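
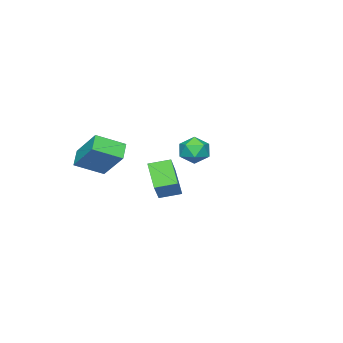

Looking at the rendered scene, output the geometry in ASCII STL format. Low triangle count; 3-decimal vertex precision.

solid 
facet normal -0.412 -0.549 0.728
outer loop
vertex -2.889 -2.305 -1.63
vertex -3.618 -1.414 -1.371
vertex -4.236 -3.026 -2.936
endloop
endfacet
facet normal 0.618 -0.755 -0.220
outer loop
vertex -3.562 -2.126 -4.129
vertex -2.889 -2.305 -1.63
vertex -4.236 -3.026 -2.936
endloop
endfacet
facet normal -0.411 -0.549 0.728
outer loop
vertex -4.236 -3.026 -2.936
vertex -3.618 -1.414 -1.371
vertex -4.965 -2.136 -2.676
endloop
endfacet
facet normal -0.670 -0.359 -0.650
outer loop
vertex -4.965 -2.136 -2.676
vertex -3.562 -2.126 -4.129
vertex -4.236 -3.026 -2.936
endloop
endfacet
facet normal 0.670 0.359 0.650
outer loop
vertex -2.889 -2.305 -1.63
vertex -2.944 -0.514 -2.564
vertex -3.618 -1.414 -1.371
endloop
endfacet
facet normal 0.618 -0.755 -0.221
outer loop
vertex -2.215 -1.404 -2.824
vertex -2.889 -2.305 -1.63
vertex -3.562 -2.126 -4.129
endloop
endfacet
facet normal 0.670 0.359 0.649
outer loop
vertex -2.215 -1.404 -2.824
vertex -2.944 -0.514 -2.564
vertex -2.889 -2.305 -1.63
endloop
endfacet
facet normal -0.618 0.755 0.220
outer loop
vertex -3.618 -1.414 -1.371
vertex -2.944 -0.514 -2.564
vertex -4.965 -2.136 -2.676
endloop
endfacet
facet normal -0.670 -0.359 -0.649
outer loop
vertex -4.291 -1.235 -3.87
vertex -3.562 -2.126 -4.129
vertex -4.965 -2.136 -2.676
endloop
endfacet
facet normal -0.618 0.755 0.221
outer loop
vertex -4.965 -2.136 -2.676
vertex -2.944 -0.514 -2.564
vertex -4.291 -1.235 -3.87
endloop
endfacet
facet normal 0.411 0.548 -0.728
outer loop
vertex -4.291 -1.235 -3.87
vertex -2.215 -1.404 -2.824
vertex -3.562 -2.126 -4.129
endloop
endfacet
facet normal 0.411 0.549 -0.727
outer loop
vertex -2.944 -0.514 -2.564
vertex -2.215 -1.404 -2.824
vertex -4.291 -1.235 -3.87
endloop
endfacet
facet normal 0.295 0.232 0.927
outer loop
vertex 1.921 4.425 2.486
vertex 1.644 3.712 2.753
vertex 2.408 3.778 2.493
endloop
endfacet
facet normal 0.715 0.543 0.440
outer loop
vertex 1.921 4.425 2.486
vertex 2.408 3.778 2.493
vertex 2.414 4.283 1.86
endloop
endfacet
facet normal 0.305 0.952 0.024
outer loop
vertex 1.921 4.425 2.486
vertex 2.414 4.283 1.86
vertex 1.654 4.53 1.729
endloop
endfacet
facet normal -0.369 0.894 0.254
outer loop
vertex 1.921 4.425 2.486
vertex 1.654 4.53 1.729
vertex 1.178 4.177 2.28
endloop
endfacet
facet normal -0.375 0.449 0.811
outer loop
vertex 1.921 4.425 2.486
vertex 1.178 4.177 2.28
vertex 1.644 3.712 2.753
endloop
endfacet
facet normal 0.999 0.030 0.033
outer loop
vertex 2.414 4.283 1.86
vertex 2.408 3.778 2.493
vertex 2.442 3.483 1.74
endloop
endfacet
facet normal 0.320 -0.474 0.820
outer loop
vertex 2.408 3.778 2.493
vertex 1.644 3.712 2.753
vertex 1.966 3.13 2.291
endloop
endfacet
facet normal -0.764 -0.122 0.633
outer loop
vertex 1.644 3.712 2.753
vertex 1.178 4.177 2.28
vertex 1.206 3.377 2.16
endloop
endfacet
facet normal -0.755 0.599 -0.269
outer loop
vertex 1.178 4.177 2.28
vertex 1.654 4.53 1.729
vertex 1.212 3.882 1.527
endloop
endfacet
facet normal 0.335 0.693 -0.639
outer loop
vertex 1.654 4.53 1.729
vertex 2.414 4.283 1.86
vertex 1.976 3.948 1.267
endloop
endfacet
facet normal 0.369 -0.894 -0.254
outer loop
vertex 1.699 3.235 1.534
vertex 2.442 3.483 1.74
vertex 1.966 3.13 2.291
endloop
endfacet
facet normal -0.305 -0.952 -0.024
outer loop
vertex 1.699 3.235 1.534
vertex 1.966 3.13 2.291
vertex 1.206 3.377 2.16
endloop
endfacet
facet normal -0.715 -0.543 -0.440
outer loop
vertex 1.699 3.235 1.534
vertex 1.206 3.377 2.16
vertex 1.212 3.882 1.527
endloop
endfacet
facet normal -0.295 -0.232 -0.927
outer loop
vertex 1.699 3.235 1.534
vertex 1.212 3.882 1.527
vertex 1.976 3.948 1.267
endloop
endfacet
facet normal 0.375 -0.449 -0.811
outer loop
vertex 1.699 3.235 1.534
vertex 1.976 3.948 1.267
vertex 2.442 3.483 1.74
endloop
endfacet
facet normal 0.755 -0.599 0.269
outer loop
vertex 1.966 3.13 2.291
vertex 2.442 3.483 1.74
vertex 2.408 3.778 2.493
endloop
endfacet
facet normal -0.335 -0.693 0.639
outer loop
vertex 1.206 3.377 2.16
vertex 1.966 3.13 2.291
vertex 1.644 3.712 2.753
endloop
endfacet
facet normal -0.999 -0.030 -0.033
outer loop
vertex 1.212 3.882 1.527
vertex 1.206 3.377 2.16
vertex 1.178 4.177 2.28
endloop
endfacet
facet normal -0.320 0.474 -0.820
outer loop
vertex 1.976 3.948 1.267
vertex 1.212 3.882 1.527
vertex 1.654 4.53 1.729
endloop
endfacet
facet normal 0.764 0.122 -0.633
outer loop
vertex 2.442 3.483 1.74
vertex 1.976 3.948 1.267
vertex 2.414 4.283 1.86
endloop
endfacet
facet normal -0.721 -0.385 0.576
outer loop
vertex 1.243 -3.332 0.24
vertex 1.628 -1.897 1.681
vertex 0.182 -2.363 -0.441
endloop
endfacet
facet normal -0.187 -0.694 -0.696
outer loop
vertex 0.932 -1.963 -1.041
vertex 1.243 -3.332 0.24
vertex 0.182 -2.363 -0.441
endloop
endfacet
facet normal -0.721 -0.384 0.576
outer loop
vertex 0.182 -2.363 -0.441
vertex 1.628 -1.897 1.681
vertex 0.567 -0.928 0.999
endloop
endfacet
facet normal -0.668 0.609 -0.428
outer loop
vertex 0.567 -0.928 0.999
vertex 0.932 -1.963 -1.041
vertex 0.182 -2.363 -0.441
endloop
endfacet
facet normal 0.667 -0.609 0.428
outer loop
vertex 1.243 -3.332 0.24
vertex 2.378 -1.497 1.081
vertex 1.628 -1.897 1.681
endloop
endfacet
facet normal -0.186 -0.694 -0.696
outer loop
vertex 1.993 -2.932 -0.359
vertex 1.243 -3.332 0.24
vertex 0.932 -1.963 -1.041
endloop
endfacet
facet normal 0.667 -0.609 0.429
outer loop
vertex 1.993 -2.932 -0.359
vertex 2.378 -1.497 1.081
vertex 1.243 -3.332 0.24
endloop
endfacet
facet normal 0.186 0.694 0.696
outer loop
vertex 1.628 -1.897 1.681
vertex 2.378 -1.497 1.081
vertex 0.567 -0.928 0.999
endloop
endfacet
facet normal -0.667 0.609 -0.429
outer loop
vertex 1.317 -0.528 0.4
vertex 0.932 -1.963 -1.041
vertex 0.567 -0.928 0.999
endloop
endfacet
facet normal 0.186 0.693 0.696
outer loop
vertex 0.567 -0.928 0.999
vertex 2.378 -1.497 1.081
vertex 1.317 -0.528 0.4
endloop
endfacet
facet normal 0.721 0.385 -0.576
outer loop
vertex 1.317 -0.528 0.4
vertex 1.993 -2.932 -0.359
vertex 0.932 -1.963 -1.041
endloop
endfacet
facet normal 0.721 0.385 -0.576
outer loop
vertex 2.378 -1.497 1.081
vertex 1.993 -2.932 -0.359
vertex 1.317 -0.528 0.4
endloop
endfacet

endsolid


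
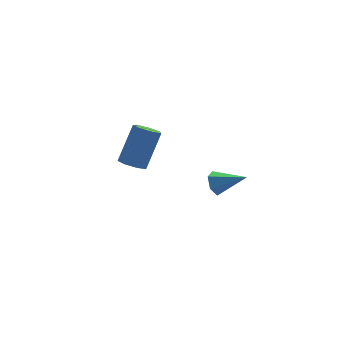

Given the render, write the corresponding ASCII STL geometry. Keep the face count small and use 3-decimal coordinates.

solid 
facet normal -0.458 -0.350 -0.817
outer loop
vertex 0.516 1.715 -3.475
vertex 0.038 2.163 -3.399
vertex 0.602 2.217 -3.738
endloop
endfacet
facet normal 0.877 -0.332 -0.348
outer loop
vertex 0.516 1.715 -3.475
vertex 0.602 2.217 -3.738
vertex 1.421 2.409 -1.856
endloop
endfacet
facet normal 0.877 -0.331 -0.348
outer loop
vertex 1.421 2.409 -1.856
vertex 0.602 2.217 -3.738
vertex 1.506 2.911 -2.119
endloop
endfacet
facet normal 0.456 0.351 0.818
outer loop
vertex 1.421 2.409 -1.856
vertex 1.506 2.911 -2.119
vertex 0.942 2.857 -1.781
endloop
endfacet
facet normal -0.457 -0.351 -0.817
outer loop
vertex 0.602 2.217 -3.738
vertex 0.038 2.163 -3.399
vertex 0.262 2.678 -3.746
endloop
endfacet
facet normal 0.663 0.479 -0.575
outer loop
vertex 0.602 2.217 -3.738
vertex 0.262 2.678 -3.746
vertex 1.506 2.911 -2.119
endloop
endfacet
facet normal 0.663 0.478 -0.576
outer loop
vertex 1.506 2.911 -2.119
vertex 0.262 2.678 -3.746
vertex 1.167 3.372 -2.127
endloop
endfacet
facet normal 0.457 0.350 0.818
outer loop
vertex 1.506 2.911 -2.119
vertex 1.167 3.372 -2.127
vertex 0.942 2.857 -1.781
endloop
endfacet
facet normal -0.458 -0.351 -0.817
outer loop
vertex 0.262 2.678 -3.746
vertex 0.038 2.163 -3.399
vertex -0.246 2.752 -3.493
endloop
endfacet
facet normal -0.049 0.928 -0.370
outer loop
vertex 0.262 2.678 -3.746
vertex -0.246 2.752 -3.493
vertex 1.167 3.372 -2.127
endloop
endfacet
facet normal -0.050 0.928 -0.369
outer loop
vertex 1.167 3.372 -2.127
vertex -0.246 2.752 -3.493
vertex 0.658 3.445 -1.874
endloop
endfacet
facet normal 0.457 0.350 0.818
outer loop
vertex 1.167 3.372 -2.127
vertex 0.658 3.445 -1.874
vertex 0.942 2.857 -1.781
endloop
endfacet
facet normal -0.456 -0.350 -0.818
outer loop
vertex -0.246 2.752 -3.493
vertex 0.038 2.163 -3.399
vertex -0.541 2.382 -3.17
endloop
endfacet
facet normal -0.726 0.679 0.115
outer loop
vertex -0.246 2.752 -3.493
vertex -0.541 2.382 -3.17
vertex 0.658 3.445 -1.874
endloop
endfacet
facet normal -0.726 0.678 0.116
outer loop
vertex 0.658 3.445 -1.874
vertex -0.541 2.382 -3.17
vertex 0.364 3.075 -1.551
endloop
endfacet
facet normal 0.457 0.350 0.817
outer loop
vertex 0.658 3.445 -1.874
vertex 0.364 3.075 -1.551
vertex 0.942 2.857 -1.781
endloop
endfacet
facet normal -0.456 -0.350 -0.818
outer loop
vertex -0.541 2.382 -3.17
vertex 0.038 2.163 -3.399
vertex -0.4 1.847 -3.02
endloop
endfacet
facet normal -0.855 -0.082 0.513
outer loop
vertex -0.541 2.382 -3.17
vertex -0.4 1.847 -3.02
vertex 0.364 3.075 -1.551
endloop
endfacet
facet normal -0.855 -0.082 0.513
outer loop
vertex 0.364 3.075 -1.551
vertex -0.4 1.847 -3.02
vertex 0.505 2.541 -1.401
endloop
endfacet
facet normal 0.457 0.350 0.817
outer loop
vertex 0.364 3.075 -1.551
vertex 0.505 2.541 -1.401
vertex 0.942 2.857 -1.781
endloop
endfacet
facet normal -0.456 -0.350 -0.818
outer loop
vertex -0.4 1.847 -3.02
vertex 0.038 2.163 -3.399
vertex 0.071 1.551 -3.156
endloop
endfacet
facet normal -0.339 -0.781 0.524
outer loop
vertex -0.4 1.847 -3.02
vertex 0.071 1.551 -3.156
vertex 0.505 2.541 -1.401
endloop
endfacet
facet normal -0.341 -0.780 0.524
outer loop
vertex 0.505 2.541 -1.401
vertex 0.071 1.551 -3.156
vertex 0.975 2.244 -1.537
endloop
endfacet
facet normal 0.458 0.350 0.817
outer loop
vertex 0.505 2.541 -1.401
vertex 0.975 2.244 -1.537
vertex 0.942 2.857 -1.781
endloop
endfacet
facet normal -0.457 -0.349 -0.818
outer loop
vertex 0.071 1.551 -3.156
vertex 0.038 2.163 -3.399
vertex 0.516 1.715 -3.475
endloop
endfacet
facet normal 0.430 -0.892 0.142
outer loop
vertex 0.071 1.551 -3.156
vertex 0.516 1.715 -3.475
vertex 0.975 2.244 -1.537
endloop
endfacet
facet normal 0.431 -0.891 0.141
outer loop
vertex 0.975 2.244 -1.537
vertex 0.516 1.715 -3.475
vertex 1.421 2.409 -1.856
endloop
endfacet
facet normal 0.456 0.350 0.818
outer loop
vertex 0.975 2.244 -1.537
vertex 1.421 2.409 -1.856
vertex 0.942 2.857 -1.781
endloop
endfacet
facet normal -0.756 0.480 -0.445
outer loop
vertex 2.333 -2.825 -1.774
vertex 2.021 -2.842 -1.262
vertex 2.383 -2.378 -1.377
endloop
endfacet
facet normal 0.865 0.275 -0.419
outer loop
vertex 2.333 -2.825 -1.774
vertex 2.383 -2.378 -1.377
vertex 3.119 -3.538 -0.618
endloop
endfacet
facet normal -0.756 0.480 -0.444
outer loop
vertex 2.383 -2.378 -1.377
vertex 2.021 -2.842 -1.262
vertex 2.071 -2.396 -0.865
endloop
endfacet
facet normal 0.628 0.664 0.406
outer loop
vertex 2.383 -2.378 -1.377
vertex 2.071 -2.396 -0.865
vertex 3.119 -3.538 -0.618
endloop
endfacet
facet normal -0.756 0.480 -0.444
outer loop
vertex 2.071 -2.396 -0.865
vertex 2.021 -2.842 -1.262
vertex 1.709 -2.86 -0.75
endloop
endfacet
facet normal 0.018 0.227 0.974
outer loop
vertex 2.071 -2.396 -0.865
vertex 1.709 -2.86 -0.75
vertex 3.119 -3.538 -0.618
endloop
endfacet
facet normal -0.757 0.478 -0.445
outer loop
vertex 1.709 -2.86 -0.75
vertex 2.021 -2.842 -1.262
vertex 1.66 -3.307 -1.147
endloop
endfacet
facet normal -0.355 -0.599 0.718
outer loop
vertex 1.709 -2.86 -0.75
vertex 1.66 -3.307 -1.147
vertex 3.119 -3.538 -0.618
endloop
endfacet
facet normal -0.758 0.479 -0.443
outer loop
vertex 1.66 -3.307 -1.147
vertex 2.021 -2.842 -1.262
vertex 1.971 -3.289 -1.659
endloop
endfacet
facet normal -0.118 -0.987 -0.106
outer loop
vertex 1.66 -3.307 -1.147
vertex 1.971 -3.289 -1.659
vertex 3.119 -3.538 -0.618
endloop
endfacet
facet normal -0.756 0.480 -0.445
outer loop
vertex 1.971 -3.289 -1.659
vertex 2.021 -2.842 -1.262
vertex 2.333 -2.825 -1.774
endloop
endfacet
facet normal 0.492 -0.551 -0.674
outer loop
vertex 1.971 -3.289 -1.659
vertex 2.333 -2.825 -1.774
vertex 3.119 -3.538 -0.618
endloop
endfacet

endsolid


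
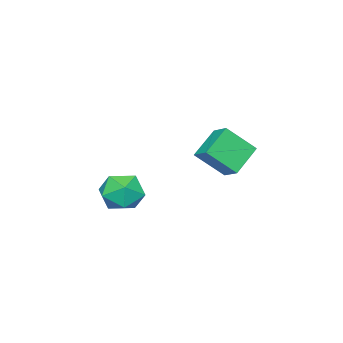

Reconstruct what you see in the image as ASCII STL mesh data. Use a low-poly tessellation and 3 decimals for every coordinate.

solid 
facet normal -0.819 0.043 0.573
outer loop
vertex -4.227 0.276 -0.011
vertex -3.808 1.232 0.516
vertex -5.111 1.408 -1.359
endloop
endfacet
facet normal -0.358 -0.817 -0.451
outer loop
vertex -3.572 1.328 -2.436
vertex -4.227 0.276 -0.011
vertex -5.111 1.408 -1.359
endloop
endfacet
facet normal -0.819 0.043 0.573
outer loop
vertex -5.111 1.408 -1.359
vertex -3.808 1.232 0.516
vertex -4.692 2.364 -0.832
endloop
endfacet
facet normal -0.449 0.574 -0.685
outer loop
vertex -4.692 2.364 -0.832
vertex -3.572 1.328 -2.436
vertex -5.111 1.408 -1.359
endloop
endfacet
facet normal 0.449 -0.574 0.685
outer loop
vertex -4.227 0.276 -0.011
vertex -2.269 1.152 -0.561
vertex -3.808 1.232 0.516
endloop
endfacet
facet normal -0.358 -0.817 -0.451
outer loop
vertex -2.688 0.196 -1.088
vertex -4.227 0.276 -0.011
vertex -3.572 1.328 -2.436
endloop
endfacet
facet normal 0.449 -0.574 0.685
outer loop
vertex -2.688 0.196 -1.088
vertex -2.269 1.152 -0.561
vertex -4.227 0.276 -0.011
endloop
endfacet
facet normal 0.358 0.817 0.451
outer loop
vertex -3.808 1.232 0.516
vertex -2.269 1.152 -0.561
vertex -4.692 2.364 -0.832
endloop
endfacet
facet normal -0.449 0.574 -0.685
outer loop
vertex -3.153 2.284 -1.909
vertex -3.572 1.328 -2.436
vertex -4.692 2.364 -0.832
endloop
endfacet
facet normal 0.358 0.817 0.451
outer loop
vertex -4.692 2.364 -0.832
vertex -2.269 1.152 -0.561
vertex -3.153 2.284 -1.909
endloop
endfacet
facet normal 0.819 -0.043 -0.573
outer loop
vertex -3.153 2.284 -1.909
vertex -2.688 0.196 -1.088
vertex -3.572 1.328 -2.436
endloop
endfacet
facet normal 0.819 -0.043 -0.573
outer loop
vertex -2.269 1.152 -0.561
vertex -2.688 0.196 -1.088
vertex -3.153 2.284 -1.909
endloop
endfacet
facet normal -0.348 -0.286 0.893
outer loop
vertex 0.934 -0.485 -1.301
vertex 0.691 -1.582 -1.747
vertex 1.771 -1.356 -1.254
endloop
endfacet
facet normal 0.162 0.208 0.965
outer loop
vertex 0.934 -0.485 -1.301
vertex 1.771 -1.356 -1.254
vertex 2.089 -0.228 -1.551
endloop
endfacet
facet normal -0.044 0.792 0.609
outer loop
vertex 0.934 -0.485 -1.301
vertex 2.089 -0.228 -1.551
vertex 1.205 0.243 -2.228
endloop
endfacet
facet normal -0.682 0.658 0.318
outer loop
vertex 0.934 -0.485 -1.301
vertex 1.205 0.243 -2.228
vertex 0.341 -0.594 -2.349
endloop
endfacet
facet normal -0.870 -0.008 0.493
outer loop
vertex 0.934 -0.485 -1.301
vertex 0.341 -0.594 -2.349
vertex 0.691 -1.582 -1.747
endloop
endfacet
facet normal 0.755 -0.040 0.655
outer loop
vertex 2.089 -0.228 -1.551
vertex 1.771 -1.356 -1.254
vertex 2.559 -1.166 -2.151
endloop
endfacet
facet normal -0.070 -0.839 0.539
outer loop
vertex 1.771 -1.356 -1.254
vertex 0.691 -1.582 -1.747
vertex 1.695 -2.003 -2.272
endloop
endfacet
facet normal -0.915 -0.390 -0.108
outer loop
vertex 0.691 -1.582 -1.747
vertex 0.341 -0.594 -2.349
vertex 0.811 -1.532 -2.949
endloop
endfacet
facet normal -0.611 0.688 -0.391
outer loop
vertex 0.341 -0.594 -2.349
vertex 1.205 0.243 -2.228
vertex 1.129 -0.404 -3.246
endloop
endfacet
facet normal 0.421 0.904 0.080
outer loop
vertex 1.205 0.243 -2.228
vertex 2.089 -0.228 -1.551
vertex 2.209 -0.178 -2.753
endloop
endfacet
facet normal 0.682 -0.658 -0.318
outer loop
vertex 1.966 -1.275 -3.199
vertex 2.559 -1.166 -2.151
vertex 1.695 -2.003 -2.272
endloop
endfacet
facet normal 0.044 -0.792 -0.609
outer loop
vertex 1.966 -1.275 -3.199
vertex 1.695 -2.003 -2.272
vertex 0.811 -1.532 -2.949
endloop
endfacet
facet normal -0.162 -0.208 -0.965
outer loop
vertex 1.966 -1.275 -3.199
vertex 0.811 -1.532 -2.949
vertex 1.129 -0.404 -3.246
endloop
endfacet
facet normal 0.348 0.286 -0.893
outer loop
vertex 1.966 -1.275 -3.199
vertex 1.129 -0.404 -3.246
vertex 2.209 -0.178 -2.753
endloop
endfacet
facet normal 0.870 0.008 -0.493
outer loop
vertex 1.966 -1.275 -3.199
vertex 2.209 -0.178 -2.753
vertex 2.559 -1.166 -2.151
endloop
endfacet
facet normal 0.611 -0.688 0.391
outer loop
vertex 1.695 -2.003 -2.272
vertex 2.559 -1.166 -2.151
vertex 1.771 -1.356 -1.254
endloop
endfacet
facet normal -0.421 -0.904 -0.080
outer loop
vertex 0.811 -1.532 -2.949
vertex 1.695 -2.003 -2.272
vertex 0.691 -1.582 -1.747
endloop
endfacet
facet normal -0.755 0.040 -0.655
outer loop
vertex 1.129 -0.404 -3.246
vertex 0.811 -1.532 -2.949
vertex 0.341 -0.594 -2.349
endloop
endfacet
facet normal 0.070 0.839 -0.539
outer loop
vertex 2.209 -0.178 -2.753
vertex 1.129 -0.404 -3.246
vertex 1.205 0.243 -2.228
endloop
endfacet
facet normal 0.915 0.390 0.108
outer loop
vertex 2.559 -1.166 -2.151
vertex 2.209 -0.178 -2.753
vertex 2.089 -0.228 -1.551
endloop
endfacet

endsolid


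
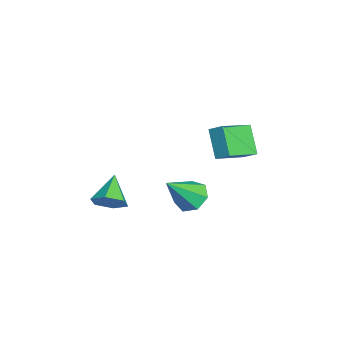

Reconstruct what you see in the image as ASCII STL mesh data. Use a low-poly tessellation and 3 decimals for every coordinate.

solid 
facet normal 0.813 -0.145 -0.563
outer loop
vertex 3.842 -2.339 0.633
vertex 3.375 -2.177 -0.083
vertex 3.777 -1.526 0.33
endloop
endfacet
facet normal 0.177 0.356 0.917
outer loop
vertex 3.842 -2.339 0.633
vertex 3.777 -1.526 0.33
vertex 2.065 -1.943 0.823
endloop
endfacet
facet normal 0.814 -0.146 -0.563
outer loop
vertex 3.777 -1.526 0.33
vertex 3.375 -2.177 -0.083
vertex 3.311 -1.364 -0.386
endloop
endfacet
facet normal -0.142 0.942 0.305
outer loop
vertex 3.777 -1.526 0.33
vertex 3.311 -1.364 -0.386
vertex 2.065 -1.943 0.823
endloop
endfacet
facet normal 0.813 -0.146 -0.563
outer loop
vertex 3.311 -1.364 -0.386
vertex 3.375 -2.177 -0.083
vertex 2.908 -2.015 -0.799
endloop
endfacet
facet normal -0.664 0.648 -0.374
outer loop
vertex 3.311 -1.364 -0.386
vertex 2.908 -2.015 -0.799
vertex 2.065 -1.943 0.823
endloop
endfacet
facet normal 0.814 -0.144 -0.563
outer loop
vertex 2.908 -2.015 -0.799
vertex 3.375 -2.177 -0.083
vertex 2.973 -2.828 -0.497
endloop
endfacet
facet normal -0.867 -0.233 -0.440
outer loop
vertex 2.908 -2.015 -0.799
vertex 2.973 -2.828 -0.497
vertex 2.065 -1.943 0.823
endloop
endfacet
facet normal 0.814 -0.145 -0.563
outer loop
vertex 2.973 -2.828 -0.497
vertex 3.375 -2.177 -0.083
vertex 3.439 -2.99 0.219
endloop
endfacet
facet normal -0.548 -0.819 0.172
outer loop
vertex 2.973 -2.828 -0.497
vertex 3.439 -2.99 0.219
vertex 2.065 -1.943 0.823
endloop
endfacet
facet normal 0.813 -0.145 -0.563
outer loop
vertex 3.439 -2.99 0.219
vertex 3.375 -2.177 -0.083
vertex 3.842 -2.339 0.633
endloop
endfacet
facet normal -0.026 -0.525 0.851
outer loop
vertex 3.439 -2.99 0.219
vertex 3.842 -2.339 0.633
vertex 2.065 -1.943 0.823
endloop
endfacet
facet normal -0.644 -0.165 0.747
outer loop
vertex -1.326 2.936 1.687
vertex -2.496 4.282 0.975
vertex -1.738 2.319 1.196
endloop
endfacet
facet normal 0.609 -0.701 0.370
outer loop
vertex -0.644 2.598 -0.075
vertex -1.326 2.936 1.687
vertex -1.738 2.319 1.196
endloop
endfacet
facet normal -0.644 -0.164 0.747
outer loop
vertex -1.738 2.319 1.196
vertex -2.496 4.282 0.975
vertex -2.908 3.664 0.484
endloop
endfacet
facet normal -0.463 -0.694 -0.551
outer loop
vertex -2.908 3.664 0.484
vertex -0.644 2.598 -0.075
vertex -1.738 2.319 1.196
endloop
endfacet
facet normal 0.463 0.694 0.551
outer loop
vertex -1.326 2.936 1.687
vertex -1.402 4.561 -0.296
vertex -2.496 4.282 0.975
endloop
endfacet
facet normal 0.610 -0.701 0.370
outer loop
vertex -0.232 3.216 0.416
vertex -1.326 2.936 1.687
vertex -0.644 2.598 -0.075
endloop
endfacet
facet normal 0.463 0.694 0.551
outer loop
vertex -0.232 3.216 0.416
vertex -1.402 4.561 -0.296
vertex -1.326 2.936 1.687
endloop
endfacet
facet normal -0.609 0.701 -0.371
outer loop
vertex -2.496 4.282 0.975
vertex -1.402 4.561 -0.296
vertex -2.908 3.664 0.484
endloop
endfacet
facet normal -0.463 -0.694 -0.551
outer loop
vertex -1.814 3.944 -0.787
vertex -0.644 2.598 -0.075
vertex -2.908 3.664 0.484
endloop
endfacet
facet normal -0.609 0.701 -0.370
outer loop
vertex -2.908 3.664 0.484
vertex -1.402 4.561 -0.296
vertex -1.814 3.944 -0.787
endloop
endfacet
facet normal 0.644 0.164 -0.747
outer loop
vertex -1.814 3.944 -0.787
vertex -0.232 3.216 0.416
vertex -0.644 2.598 -0.075
endloop
endfacet
facet normal 0.644 0.165 -0.747
outer loop
vertex -1.402 4.561 -0.296
vertex -0.232 3.216 0.416
vertex -1.814 3.944 -0.787
endloop
endfacet
facet normal -0.404 0.543 -0.736
outer loop
vertex 2.533 1.044 -1.338
vertex 1.979 1.434 -0.746
vertex 2.8 1.697 -1.003
endloop
endfacet
facet normal 0.937 -0.270 -0.221
outer loop
vertex 2.533 1.044 -1.338
vertex 2.8 1.697 -1.003
vertex 2.821 0.306 0.786
endloop
endfacet
facet normal -0.404 0.542 -0.737
outer loop
vertex 2.8 1.697 -1.003
vertex 1.979 1.434 -0.746
vertex 2.448 2.152 -0.475
endloop
endfacet
facet normal 0.888 0.368 0.275
outer loop
vertex 2.8 1.697 -1.003
vertex 2.448 2.152 -0.475
vertex 2.821 0.306 0.786
endloop
endfacet
facet normal -0.405 0.542 -0.736
outer loop
vertex 2.448 2.152 -0.475
vertex 1.979 1.434 -0.746
vertex 1.743 2.066 -0.15
endloop
endfacet
facet normal 0.282 0.579 0.765
outer loop
vertex 2.448 2.152 -0.475
vertex 1.743 2.066 -0.15
vertex 2.821 0.306 0.786
endloop
endfacet
facet normal -0.405 0.543 -0.736
outer loop
vertex 1.743 2.066 -0.15
vertex 1.979 1.434 -0.746
vertex 1.215 1.504 -0.274
endloop
endfacet
facet normal -0.427 0.207 0.880
outer loop
vertex 1.743 2.066 -0.15
vertex 1.215 1.504 -0.274
vertex 2.821 0.306 0.786
endloop
endfacet
facet normal -0.405 0.542 -0.736
outer loop
vertex 1.215 1.504 -0.274
vertex 1.979 1.434 -0.746
vertex 1.263 0.889 -0.753
endloop
endfacet
facet normal -0.703 -0.470 0.533
outer loop
vertex 1.215 1.504 -0.274
vertex 1.263 0.889 -0.753
vertex 2.821 0.306 0.786
endloop
endfacet
facet normal -0.405 0.542 -0.737
outer loop
vertex 1.263 0.889 -0.753
vertex 1.979 1.434 -0.746
vertex 1.849 0.684 -1.226
endloop
endfacet
facet normal -0.339 -0.941 -0.013
outer loop
vertex 1.263 0.889 -0.753
vertex 1.849 0.684 -1.226
vertex 2.821 0.306 0.786
endloop
endfacet
facet normal -0.406 0.542 -0.736
outer loop
vertex 1.849 0.684 -1.226
vertex 1.979 1.434 -0.746
vertex 2.533 1.044 -1.338
endloop
endfacet
facet normal 0.391 -0.852 -0.349
outer loop
vertex 1.849 0.684 -1.226
vertex 2.533 1.044 -1.338
vertex 2.821 0.306 0.786
endloop
endfacet

endsolid


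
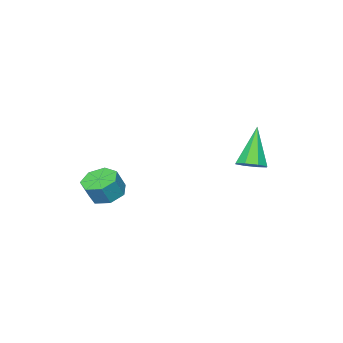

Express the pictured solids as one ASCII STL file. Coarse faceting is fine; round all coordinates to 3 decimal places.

solid 
facet normal -0.441 0.041 -0.897
outer loop
vertex 2.915 -2.864 0.169
vertex 2.469 -2.198 0.419
vertex 3.222 -2.214 0.048
endloop
endfacet
facet normal 0.792 -0.451 -0.411
outer loop
vertex 2.915 -2.864 0.169
vertex 3.222 -2.214 0.048
vertex 3.378 -2.908 1.11
endloop
endfacet
facet normal 0.792 -0.451 -0.411
outer loop
vertex 3.378 -2.908 1.11
vertex 3.222 -2.214 0.048
vertex 3.685 -2.258 0.989
endloop
endfacet
facet normal 0.441 -0.042 0.896
outer loop
vertex 3.378 -2.908 1.11
vertex 3.685 -2.258 0.989
vertex 2.931 -2.242 1.361
endloop
endfacet
facet normal -0.441 0.042 -0.897
outer loop
vertex 3.222 -2.214 0.048
vertex 2.469 -2.198 0.419
vertex 2.961 -1.552 0.207
endloop
endfacet
facet normal 0.823 0.417 -0.385
outer loop
vertex 3.222 -2.214 0.048
vertex 2.961 -1.552 0.207
vertex 3.685 -2.258 0.989
endloop
endfacet
facet normal 0.823 0.417 -0.385
outer loop
vertex 3.685 -2.258 0.989
vertex 2.961 -1.552 0.207
vertex 3.424 -1.596 1.148
endloop
endfacet
facet normal 0.441 -0.041 0.896
outer loop
vertex 3.685 -2.258 0.989
vertex 3.424 -1.596 1.148
vertex 2.931 -2.242 1.361
endloop
endfacet
facet normal -0.441 0.042 -0.896
outer loop
vertex 2.961 -1.552 0.207
vertex 2.469 -2.198 0.419
vertex 2.33 -1.376 0.526
endloop
endfacet
facet normal 0.235 0.969 -0.070
outer loop
vertex 2.961 -1.552 0.207
vertex 2.33 -1.376 0.526
vertex 3.424 -1.596 1.148
endloop
endfacet
facet normal 0.235 0.969 -0.070
outer loop
vertex 3.424 -1.596 1.148
vertex 2.33 -1.376 0.526
vertex 2.793 -1.42 1.467
endloop
endfacet
facet normal 0.442 -0.041 0.896
outer loop
vertex 3.424 -1.596 1.148
vertex 2.793 -1.42 1.467
vertex 2.931 -2.242 1.361
endloop
endfacet
facet normal -0.441 0.042 -0.897
outer loop
vertex 2.33 -1.376 0.526
vertex 2.469 -2.198 0.419
vertex 1.803 -1.82 0.764
endloop
endfacet
facet normal -0.532 0.792 0.299
outer loop
vertex 2.33 -1.376 0.526
vertex 1.803 -1.82 0.764
vertex 2.793 -1.42 1.467
endloop
endfacet
facet normal -0.532 0.792 0.299
outer loop
vertex 2.793 -1.42 1.467
vertex 1.803 -1.82 0.764
vertex 2.266 -1.864 1.706
endloop
endfacet
facet normal 0.441 -0.041 0.896
outer loop
vertex 2.793 -1.42 1.467
vertex 2.266 -1.864 1.706
vertex 2.931 -2.242 1.361
endloop
endfacet
facet normal -0.441 0.042 -0.897
outer loop
vertex 1.803 -1.82 0.764
vertex 2.469 -2.198 0.419
vertex 1.777 -2.548 0.743
endloop
endfacet
facet normal -0.897 0.019 0.442
outer loop
vertex 1.803 -1.82 0.764
vertex 1.777 -2.548 0.743
vertex 2.266 -1.864 1.706
endloop
endfacet
facet normal -0.897 0.019 0.442
outer loop
vertex 2.266 -1.864 1.706
vertex 1.777 -2.548 0.743
vertex 2.24 -2.592 1.684
endloop
endfacet
facet normal 0.441 -0.043 0.897
outer loop
vertex 2.266 -1.864 1.706
vertex 2.24 -2.592 1.684
vertex 2.931 -2.242 1.361
endloop
endfacet
facet normal -0.441 0.042 -0.897
outer loop
vertex 1.777 -2.548 0.743
vertex 2.469 -2.198 0.419
vertex 2.272 -3.013 0.478
endloop
endfacet
facet normal -0.587 -0.769 0.253
outer loop
vertex 1.777 -2.548 0.743
vertex 2.272 -3.013 0.478
vertex 2.24 -2.592 1.684
endloop
endfacet
facet normal -0.587 -0.769 0.253
outer loop
vertex 2.24 -2.592 1.684
vertex 2.272 -3.013 0.478
vertex 2.735 -3.057 1.419
endloop
endfacet
facet normal 0.441 -0.042 0.897
outer loop
vertex 2.24 -2.592 1.684
vertex 2.735 -3.057 1.419
vertex 2.931 -2.242 1.361
endloop
endfacet
facet normal -0.441 0.042 -0.897
outer loop
vertex 2.272 -3.013 0.478
vertex 2.469 -2.198 0.419
vertex 2.915 -2.864 0.169
endloop
endfacet
facet normal 0.166 -0.978 -0.127
outer loop
vertex 2.272 -3.013 0.478
vertex 2.915 -2.864 0.169
vertex 2.735 -3.057 1.419
endloop
endfacet
facet normal 0.166 -0.978 -0.127
outer loop
vertex 2.735 -3.057 1.419
vertex 2.915 -2.864 0.169
vertex 3.378 -2.908 1.11
endloop
endfacet
facet normal 0.441 -0.042 0.897
outer loop
vertex 2.735 -3.057 1.419
vertex 3.378 -2.908 1.11
vertex 2.931 -2.242 1.361
endloop
endfacet
facet normal 0.446 0.238 -0.863
outer loop
vertex -1.758 1.662 1.918
vertex -2.358 1.49 1.56
vertex -2.099 2.091 1.86
endloop
endfacet
facet normal 0.482 0.482 0.731
outer loop
vertex -1.758 1.662 1.918
vertex -2.099 2.091 1.86
vertex -3.302 0.99 3.38
endloop
endfacet
facet normal 0.448 0.237 -0.862
outer loop
vertex -2.099 2.091 1.86
vertex -2.358 1.49 1.56
vertex -2.592 2.168 1.625
endloop
endfacet
facet normal -0.116 0.846 0.521
outer loop
vertex -2.099 2.091 1.86
vertex -2.592 2.168 1.625
vertex -3.302 0.99 3.38
endloop
endfacet
facet normal 0.446 0.237 -0.863
outer loop
vertex -2.592 2.168 1.625
vertex -2.358 1.49 1.56
vertex -2.948 1.848 1.353
endloop
endfacet
facet normal -0.724 0.671 0.158
outer loop
vertex -2.592 2.168 1.625
vertex -2.948 1.848 1.353
vertex -3.302 0.99 3.38
endloop
endfacet
facet normal 0.446 0.237 -0.863
outer loop
vertex -2.948 1.848 1.353
vertex -2.358 1.49 1.56
vertex -2.959 1.318 1.202
endloop
endfacet
facet normal -0.987 0.062 -0.146
outer loop
vertex -2.948 1.848 1.353
vertex -2.959 1.318 1.202
vertex -3.302 0.99 3.38
endloop
endfacet
facet normal 0.446 0.238 -0.863
outer loop
vertex -2.959 1.318 1.202
vertex -2.358 1.49 1.56
vertex -2.618 0.889 1.26
endloop
endfacet
facet normal -0.751 -0.625 -0.212
outer loop
vertex -2.959 1.318 1.202
vertex -2.618 0.889 1.26
vertex -3.302 0.99 3.38
endloop
endfacet
facet normal 0.448 0.237 -0.862
outer loop
vertex -2.618 0.889 1.26
vertex -2.358 1.49 1.56
vertex -2.125 0.812 1.495
endloop
endfacet
facet normal -0.153 -0.988 -0.002
outer loop
vertex -2.618 0.889 1.26
vertex -2.125 0.812 1.495
vertex -3.302 0.99 3.38
endloop
endfacet
facet normal 0.447 0.236 -0.863
outer loop
vertex -2.125 0.812 1.495
vertex -2.358 1.49 1.56
vertex -1.769 1.132 1.767
endloop
endfacet
facet normal 0.455 -0.814 0.361
outer loop
vertex -2.125 0.812 1.495
vertex -1.769 1.132 1.767
vertex -3.302 0.99 3.38
endloop
endfacet
facet normal 0.447 0.237 -0.863
outer loop
vertex -1.769 1.132 1.767
vertex -2.358 1.49 1.56
vertex -1.758 1.662 1.918
endloop
endfacet
facet normal 0.718 -0.204 0.665
outer loop
vertex -1.769 1.132 1.767
vertex -1.758 1.662 1.918
vertex -3.302 0.99 3.38
endloop
endfacet

endsolid


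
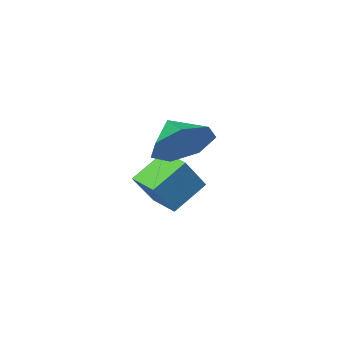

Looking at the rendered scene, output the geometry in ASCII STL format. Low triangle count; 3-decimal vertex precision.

solid 
facet normal -0.607 -0.140 -0.782
outer loop
vertex -1.55 0.464 -3.214
vertex -1.594 1.492 -3.364
vertex -0.391 0.385 -4.1
endloop
endfacet
facet normal 0.043 -0.989 0.144
outer loop
vertex 0.574 0.608 -2.856
vertex -1.55 0.464 -3.214
vertex -0.391 0.385 -4.1
endloop
endfacet
facet normal -0.607 -0.140 -0.782
outer loop
vertex -0.391 0.385 -4.1
vertex -1.594 1.492 -3.364
vertex -0.436 1.413 -4.249
endloop
endfacet
facet normal 0.794 -0.053 -0.606
outer loop
vertex -0.436 1.413 -4.249
vertex 0.574 0.608 -2.856
vertex -0.391 0.385 -4.1
endloop
endfacet
facet normal -0.794 0.054 0.606
outer loop
vertex -1.55 0.464 -3.214
vertex -0.629 1.715 -2.12
vertex -1.594 1.492 -3.364
endloop
endfacet
facet normal 0.043 -0.989 0.144
outer loop
vertex -0.584 0.687 -1.971
vertex -1.55 0.464 -3.214
vertex 0.574 0.608 -2.856
endloop
endfacet
facet normal -0.793 0.053 0.607
outer loop
vertex -0.584 0.687 -1.971
vertex -0.629 1.715 -2.12
vertex -1.55 0.464 -3.214
endloop
endfacet
facet normal -0.043 0.989 -0.144
outer loop
vertex -1.594 1.492 -3.364
vertex -0.629 1.715 -2.12
vertex -0.436 1.413 -4.249
endloop
endfacet
facet normal 0.793 -0.055 -0.607
outer loop
vertex 0.53 1.636 -3.006
vertex 0.574 0.608 -2.856
vertex -0.436 1.413 -4.249
endloop
endfacet
facet normal -0.043 0.989 -0.144
outer loop
vertex -0.436 1.413 -4.249
vertex -0.629 1.715 -2.12
vertex 0.53 1.636 -3.006
endloop
endfacet
facet normal 0.607 0.140 0.782
outer loop
vertex 0.53 1.636 -3.006
vertex -0.584 0.687 -1.971
vertex 0.574 0.608 -2.856
endloop
endfacet
facet normal 0.607 0.140 0.782
outer loop
vertex -0.629 1.715 -2.12
vertex -0.584 0.687 -1.971
vertex 0.53 1.636 -3.006
endloop
endfacet
facet normal 0.125 0.826 -0.550
outer loop
vertex 2.152 3.745 -0.58
vertex 1.331 4.18 -0.114
vertex 2.332 4.216 0.168
endloop
endfacet
facet normal 0.671 -0.689 0.273
outer loop
vertex 2.152 3.745 -0.58
vertex 2.332 4.216 0.168
vertex 1.189 3.24 0.514
endloop
endfacet
facet normal 0.125 0.825 -0.551
outer loop
vertex 2.332 4.216 0.168
vertex 1.331 4.18 -0.114
vertex 1.758 4.661 0.704
endloop
endfacet
facet normal 0.509 -0.311 0.803
outer loop
vertex 2.332 4.216 0.168
vertex 1.758 4.661 0.704
vertex 1.189 3.24 0.514
endloop
endfacet
facet normal 0.126 0.825 -0.551
outer loop
vertex 1.758 4.661 0.704
vertex 1.331 4.18 -0.114
vertex 0.863 4.744 0.624
endloop
endfacet
facet normal -0.097 -0.094 0.991
outer loop
vertex 1.758 4.661 0.704
vertex 0.863 4.744 0.624
vertex 1.189 3.24 0.514
endloop
endfacet
facet normal 0.125 0.825 -0.551
outer loop
vertex 0.863 4.744 0.624
vertex 1.331 4.18 -0.114
vertex 0.321 4.402 -0.011
endloop
endfacet
facet normal -0.689 -0.200 0.696
outer loop
vertex 0.863 4.744 0.624
vertex 0.321 4.402 -0.011
vertex 1.189 3.24 0.514
endloop
endfacet
facet normal 0.125 0.826 -0.550
outer loop
vertex 0.321 4.402 -0.011
vertex 1.331 4.18 -0.114
vertex 0.539 3.894 -0.724
endloop
endfacet
facet normal -0.823 -0.551 0.141
outer loop
vertex 0.321 4.402 -0.011
vertex 0.539 3.894 -0.724
vertex 1.189 3.24 0.514
endloop
endfacet
facet normal 0.126 0.825 -0.550
outer loop
vertex 0.539 3.894 -0.724
vertex 1.331 4.18 -0.114
vertex 1.355 3.601 -0.977
endloop
endfacet
facet normal -0.396 -0.881 -0.257
outer loop
vertex 0.539 3.894 -0.724
vertex 1.355 3.601 -0.977
vertex 1.189 3.24 0.514
endloop
endfacet
facet normal 0.125 0.826 -0.550
outer loop
vertex 1.355 3.601 -0.977
vertex 1.331 4.18 -0.114
vertex 2.152 3.745 -0.58
endloop
endfacet
facet normal 0.269 -0.943 -0.198
outer loop
vertex 1.355 3.601 -0.977
vertex 2.152 3.745 -0.58
vertex 1.189 3.24 0.514
endloop
endfacet

endsolid


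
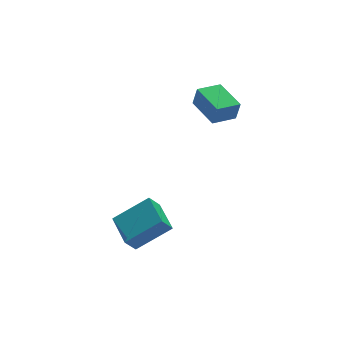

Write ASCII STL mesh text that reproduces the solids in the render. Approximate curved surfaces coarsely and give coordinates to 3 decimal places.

solid 
facet normal -0.987 -0.048 0.156
outer loop
vertex 1.51 1.213 -0.13
vertex 1.468 2.623 0.037
vertex 1.375 1.308 -0.954
endloop
endfacet
facet normal 0.028 -0.992 -0.119
outer loop
vertex 2.412 1.357 -1.117
vertex 1.51 1.213 -0.13
vertex 1.375 1.308 -0.954
endloop
endfacet
facet normal -0.987 -0.047 0.155
outer loop
vertex 1.375 1.308 -0.954
vertex 1.468 2.623 0.037
vertex 1.334 2.717 -0.786
endloop
endfacet
facet normal -0.159 0.112 -0.981
outer loop
vertex 1.334 2.717 -0.786
vertex 2.412 1.357 -1.117
vertex 1.375 1.308 -0.954
endloop
endfacet
facet normal 0.159 -0.111 0.981
outer loop
vertex 1.51 1.213 -0.13
vertex 2.505 2.672 -0.126
vertex 1.468 2.623 0.037
endloop
endfacet
facet normal 0.029 -0.993 -0.118
outer loop
vertex 2.546 1.263 -0.294
vertex 1.51 1.213 -0.13
vertex 2.412 1.357 -1.117
endloop
endfacet
facet normal 0.161 -0.112 0.981
outer loop
vertex 2.546 1.263 -0.294
vertex 2.505 2.672 -0.126
vertex 1.51 1.213 -0.13
endloop
endfacet
facet normal -0.028 0.993 0.118
outer loop
vertex 1.468 2.623 0.037
vertex 2.505 2.672 -0.126
vertex 1.334 2.717 -0.786
endloop
endfacet
facet normal -0.161 0.111 -0.981
outer loop
vertex 2.37 2.767 -0.95
vertex 2.412 1.357 -1.117
vertex 1.334 2.717 -0.786
endloop
endfacet
facet normal -0.029 0.992 0.119
outer loop
vertex 1.334 2.717 -0.786
vertex 2.505 2.672 -0.126
vertex 2.37 2.767 -0.95
endloop
endfacet
facet normal 0.987 0.048 -0.155
outer loop
vertex 2.37 2.767 -0.95
vertex 2.546 1.263 -0.294
vertex 2.412 1.357 -1.117
endloop
endfacet
facet normal 0.987 0.047 -0.156
outer loop
vertex 2.505 2.672 -0.126
vertex 2.546 1.263 -0.294
vertex 2.37 2.767 -0.95
endloop
endfacet
facet normal -0.571 -0.059 0.819
outer loop
vertex -2.261 -1.451 -2.89
vertex -2.08 -0.152 -2.671
vertex -3.582 -1.116 -3.786
endloop
endfacet
facet normal -0.136 -0.977 -0.165
outer loop
vertex -3.12 -1.068 -4.449
vertex -2.261 -1.451 -2.89
vertex -3.582 -1.116 -3.786
endloop
endfacet
facet normal -0.570 -0.059 0.819
outer loop
vertex -3.582 -1.116 -3.786
vertex -2.08 -0.152 -2.671
vertex -3.401 0.183 -3.566
endloop
endfacet
facet normal -0.810 0.206 -0.549
outer loop
vertex -3.401 0.183 -3.566
vertex -3.12 -1.068 -4.449
vertex -3.582 -1.116 -3.786
endloop
endfacet
facet normal 0.810 -0.205 0.549
outer loop
vertex -2.261 -1.451 -2.89
vertex -1.618 -0.104 -3.334
vertex -2.08 -0.152 -2.671
endloop
endfacet
facet normal -0.136 -0.977 -0.165
outer loop
vertex -1.799 -1.403 -3.554
vertex -2.261 -1.451 -2.89
vertex -3.12 -1.068 -4.449
endloop
endfacet
facet normal 0.810 -0.206 0.549
outer loop
vertex -1.799 -1.403 -3.554
vertex -1.618 -0.104 -3.334
vertex -2.261 -1.451 -2.89
endloop
endfacet
facet normal 0.136 0.977 0.165
outer loop
vertex -2.08 -0.152 -2.671
vertex -1.618 -0.104 -3.334
vertex -3.401 0.183 -3.566
endloop
endfacet
facet normal -0.810 0.205 -0.549
outer loop
vertex -2.939 0.231 -4.23
vertex -3.12 -1.068 -4.449
vertex -3.401 0.183 -3.566
endloop
endfacet
facet normal 0.136 0.977 0.165
outer loop
vertex -3.401 0.183 -3.566
vertex -1.618 -0.104 -3.334
vertex -2.939 0.231 -4.23
endloop
endfacet
facet normal 0.570 0.059 -0.819
outer loop
vertex -2.939 0.231 -4.23
vertex -1.799 -1.403 -3.554
vertex -3.12 -1.068 -4.449
endloop
endfacet
facet normal 0.571 0.059 -0.819
outer loop
vertex -1.618 -0.104 -3.334
vertex -1.799 -1.403 -3.554
vertex -2.939 0.231 -4.23
endloop
endfacet

endsolid


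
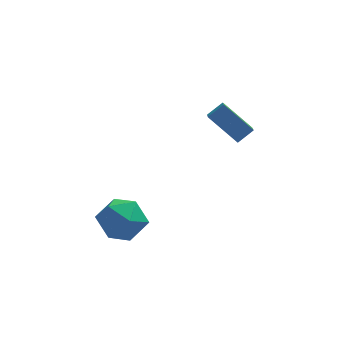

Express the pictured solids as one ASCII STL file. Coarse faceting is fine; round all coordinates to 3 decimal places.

solid 
facet normal -0.754 -0.303 -0.583
outer loop
vertex 2.906 3.405 3.173
vertex 2.999 4.547 2.46
vertex 4.037 2.646 2.106
endloop
endfacet
facet normal -0.069 -0.846 0.529
outer loop
vertex 4.701 2.913 2.62
vertex 2.906 3.405 3.173
vertex 4.037 2.646 2.106
endloop
endfacet
facet normal -0.753 -0.303 -0.584
outer loop
vertex 4.037 2.646 2.106
vertex 2.999 4.547 2.46
vertex 4.13 3.789 1.393
endloop
endfacet
facet normal 0.654 -0.438 -0.617
outer loop
vertex 4.13 3.789 1.393
vertex 4.701 2.913 2.62
vertex 4.037 2.646 2.106
endloop
endfacet
facet normal -0.654 0.438 0.617
outer loop
vertex 2.906 3.405 3.173
vertex 3.663 4.814 2.974
vertex 2.999 4.547 2.46
endloop
endfacet
facet normal -0.069 -0.847 0.528
outer loop
vertex 3.57 3.671 3.687
vertex 2.906 3.405 3.173
vertex 4.701 2.913 2.62
endloop
endfacet
facet normal -0.653 0.438 0.617
outer loop
vertex 3.57 3.671 3.687
vertex 3.663 4.814 2.974
vertex 2.906 3.405 3.173
endloop
endfacet
facet normal 0.069 0.846 -0.528
outer loop
vertex 2.999 4.547 2.46
vertex 3.663 4.814 2.974
vertex 4.13 3.789 1.393
endloop
endfacet
facet normal 0.653 -0.438 -0.617
outer loop
vertex 4.794 4.055 1.907
vertex 4.701 2.913 2.62
vertex 4.13 3.789 1.393
endloop
endfacet
facet normal 0.070 0.846 -0.528
outer loop
vertex 4.13 3.789 1.393
vertex 3.663 4.814 2.974
vertex 4.794 4.055 1.907
endloop
endfacet
facet normal 0.754 0.303 0.583
outer loop
vertex 4.794 4.055 1.907
vertex 3.57 3.671 3.687
vertex 4.701 2.913 2.62
endloop
endfacet
facet normal 0.754 0.303 0.584
outer loop
vertex 3.663 4.814 2.974
vertex 3.57 3.671 3.687
vertex 4.794 4.055 1.907
endloop
endfacet
facet normal 0.111 -0.298 0.948
outer loop
vertex -0.268 -0.351 1.205
vertex -1.349 -0.663 1.233
vertex -0.56 -1.397 0.91
endloop
endfacet
facet normal 0.722 -0.367 0.586
outer loop
vertex -0.268 -0.351 1.205
vertex -0.56 -1.397 0.91
vertex 0.211 -0.838 0.31
endloop
endfacet
facet normal 0.902 0.276 0.333
outer loop
vertex -0.268 -0.351 1.205
vertex 0.211 -0.838 0.31
vertex -0.102 0.242 0.263
endloop
endfacet
facet normal 0.401 0.742 0.538
outer loop
vertex -0.268 -0.351 1.205
vertex -0.102 0.242 0.263
vertex -1.066 0.35 0.834
endloop
endfacet
facet normal -0.088 0.386 0.918
outer loop
vertex -0.268 -0.351 1.205
vertex -1.066 0.35 0.834
vertex -1.349 -0.663 1.233
endloop
endfacet
facet normal 0.602 -0.798 0.030
outer loop
vertex 0.211 -0.838 0.31
vertex -0.56 -1.397 0.91
vertex -0.574 -1.45 -0.214
endloop
endfacet
facet normal -0.387 -0.687 0.616
outer loop
vertex -0.56 -1.397 0.91
vertex -1.349 -0.663 1.233
vertex -1.538 -1.342 0.357
endloop
endfacet
facet normal -0.707 0.421 0.568
outer loop
vertex -1.349 -0.663 1.233
vertex -1.066 0.35 0.834
vertex -1.851 -0.262 0.31
endloop
endfacet
facet normal 0.083 0.995 -0.048
outer loop
vertex -1.066 0.35 0.834
vertex -0.102 0.242 0.263
vertex -1.08 0.297 -0.29
endloop
endfacet
facet normal 0.893 0.242 -0.380
outer loop
vertex -0.102 0.242 0.263
vertex 0.211 -0.838 0.31
vertex -0.291 -0.437 -0.613
endloop
endfacet
facet normal -0.401 -0.742 -0.538
outer loop
vertex -1.372 -0.749 -0.585
vertex -0.574 -1.45 -0.214
vertex -1.538 -1.342 0.357
endloop
endfacet
facet normal -0.902 -0.276 -0.333
outer loop
vertex -1.372 -0.749 -0.585
vertex -1.538 -1.342 0.357
vertex -1.851 -0.262 0.31
endloop
endfacet
facet normal -0.722 0.367 -0.586
outer loop
vertex -1.372 -0.749 -0.585
vertex -1.851 -0.262 0.31
vertex -1.08 0.297 -0.29
endloop
endfacet
facet normal -0.111 0.298 -0.948
outer loop
vertex -1.372 -0.749 -0.585
vertex -1.08 0.297 -0.29
vertex -0.291 -0.437 -0.613
endloop
endfacet
facet normal 0.088 -0.386 -0.918
outer loop
vertex -1.372 -0.749 -0.585
vertex -0.291 -0.437 -0.613
vertex -0.574 -1.45 -0.214
endloop
endfacet
facet normal -0.083 -0.995 0.048
outer loop
vertex -1.538 -1.342 0.357
vertex -0.574 -1.45 -0.214
vertex -0.56 -1.397 0.91
endloop
endfacet
facet normal -0.893 -0.242 0.380
outer loop
vertex -1.851 -0.262 0.31
vertex -1.538 -1.342 0.357
vertex -1.349 -0.663 1.233
endloop
endfacet
facet normal -0.602 0.798 -0.030
outer loop
vertex -1.08 0.297 -0.29
vertex -1.851 -0.262 0.31
vertex -1.066 0.35 0.834
endloop
endfacet
facet normal 0.387 0.687 -0.616
outer loop
vertex -0.291 -0.437 -0.613
vertex -1.08 0.297 -0.29
vertex -0.102 0.242 0.263
endloop
endfacet
facet normal 0.707 -0.421 -0.568
outer loop
vertex -0.574 -1.45 -0.214
vertex -0.291 -0.437 -0.613
vertex 0.211 -0.838 0.31
endloop
endfacet

endsolid


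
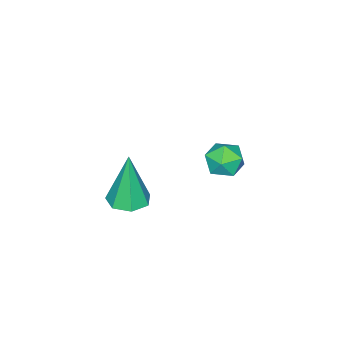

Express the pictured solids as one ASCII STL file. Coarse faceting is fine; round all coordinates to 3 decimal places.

solid 
facet normal -0.419 0.420 0.805
outer loop
vertex -0.877 4.523 -1.484
vertex -1.405 4.011 -1.492
vertex -0.787 3.895 -1.11
endloop
endfacet
facet normal 0.287 0.520 0.804
outer loop
vertex -0.877 4.523 -1.484
vertex -0.787 3.895 -1.11
vertex -0.226 4.179 -1.494
endloop
endfacet
facet normal 0.460 0.864 0.204
outer loop
vertex -0.877 4.523 -1.484
vertex -0.226 4.179 -1.494
vertex -0.498 4.47 -2.113
endloop
endfacet
facet normal -0.140 0.976 -0.166
outer loop
vertex -0.877 4.523 -1.484
vertex -0.498 4.47 -2.113
vertex -1.227 4.366 -2.111
endloop
endfacet
facet normal -0.683 0.701 0.206
outer loop
vertex -0.877 4.523 -1.484
vertex -1.227 4.366 -2.111
vertex -1.405 4.011 -1.492
endloop
endfacet
facet normal 0.602 -0.122 0.789
outer loop
vertex -0.226 4.179 -1.494
vertex -0.787 3.895 -1.11
vertex -0.353 3.454 -1.509
endloop
endfacet
facet normal -0.542 -0.283 0.791
outer loop
vertex -0.787 3.895 -1.11
vertex -1.405 4.011 -1.492
vertex -1.082 3.35 -1.507
endloop
endfacet
facet normal -0.968 0.173 -0.179
outer loop
vertex -1.405 4.011 -1.492
vertex -1.227 4.366 -2.111
vertex -1.354 3.641 -2.126
endloop
endfacet
facet normal -0.090 0.618 -0.781
outer loop
vertex -1.227 4.366 -2.111
vertex -0.498 4.47 -2.113
vertex -0.793 3.925 -2.51
endloop
endfacet
facet normal 0.882 0.435 -0.183
outer loop
vertex -0.498 4.47 -2.113
vertex -0.226 4.179 -1.494
vertex -0.175 3.809 -2.128
endloop
endfacet
facet normal 0.140 -0.976 0.166
outer loop
vertex -0.703 3.297 -2.136
vertex -0.353 3.454 -1.509
vertex -1.082 3.35 -1.507
endloop
endfacet
facet normal -0.460 -0.864 -0.204
outer loop
vertex -0.703 3.297 -2.136
vertex -1.082 3.35 -1.507
vertex -1.354 3.641 -2.126
endloop
endfacet
facet normal -0.287 -0.520 -0.804
outer loop
vertex -0.703 3.297 -2.136
vertex -1.354 3.641 -2.126
vertex -0.793 3.925 -2.51
endloop
endfacet
facet normal 0.419 -0.420 -0.805
outer loop
vertex -0.703 3.297 -2.136
vertex -0.793 3.925 -2.51
vertex -0.175 3.809 -2.128
endloop
endfacet
facet normal 0.683 -0.701 -0.206
outer loop
vertex -0.703 3.297 -2.136
vertex -0.175 3.809 -2.128
vertex -0.353 3.454 -1.509
endloop
endfacet
facet normal 0.090 -0.618 0.781
outer loop
vertex -1.082 3.35 -1.507
vertex -0.353 3.454 -1.509
vertex -0.787 3.895 -1.11
endloop
endfacet
facet normal -0.882 -0.435 0.183
outer loop
vertex -1.354 3.641 -2.126
vertex -1.082 3.35 -1.507
vertex -1.405 4.011 -1.492
endloop
endfacet
facet normal -0.602 0.122 -0.789
outer loop
vertex -0.793 3.925 -2.51
vertex -1.354 3.641 -2.126
vertex -1.227 4.366 -2.111
endloop
endfacet
facet normal 0.542 0.283 -0.791
outer loop
vertex -0.175 3.809 -2.128
vertex -0.793 3.925 -2.51
vertex -0.498 4.47 -2.113
endloop
endfacet
facet normal 0.968 -0.173 0.179
outer loop
vertex -0.353 3.454 -1.509
vertex -0.175 3.809 -2.128
vertex -0.226 4.179 -1.494
endloop
endfacet
facet normal 0.074 0.036 -0.997
outer loop
vertex 3.747 3.02 -1.318
vertex 3.051 3.085 -1.367
vertex 3.535 3.589 -1.313
endloop
endfacet
facet normal 0.866 0.319 0.386
outer loop
vertex 3.747 3.02 -1.318
vertex 3.535 3.589 -1.313
vertex 2.909 3.015 0.567
endloop
endfacet
facet normal 0.073 0.037 -0.997
outer loop
vertex 3.535 3.589 -1.313
vertex 3.051 3.085 -1.367
vertex 2.959 3.779 -1.348
endloop
endfacet
facet normal 0.272 0.891 0.363
outer loop
vertex 3.535 3.589 -1.313
vertex 2.959 3.779 -1.348
vertex 2.909 3.015 0.567
endloop
endfacet
facet normal 0.074 0.037 -0.997
outer loop
vertex 2.959 3.779 -1.348
vertex 3.051 3.085 -1.367
vertex 2.453 3.446 -1.398
endloop
endfacet
facet normal -0.545 0.783 0.298
outer loop
vertex 2.959 3.779 -1.348
vertex 2.453 3.446 -1.398
vertex 2.909 3.015 0.567
endloop
endfacet
facet normal 0.073 0.036 -0.997
outer loop
vertex 2.453 3.446 -1.398
vertex 3.051 3.085 -1.367
vertex 2.397 2.842 -1.424
endloop
endfacet
facet normal -0.967 0.079 0.242
outer loop
vertex 2.453 3.446 -1.398
vertex 2.397 2.842 -1.424
vertex 2.909 3.015 0.567
endloop
endfacet
facet normal 0.073 0.036 -0.997
outer loop
vertex 2.397 2.842 -1.424
vertex 3.051 3.085 -1.367
vertex 2.835 2.421 -1.407
endloop
endfacet
facet normal -0.678 -0.696 0.235
outer loop
vertex 2.397 2.842 -1.424
vertex 2.835 2.421 -1.407
vertex 2.909 3.015 0.567
endloop
endfacet
facet normal 0.073 0.036 -0.997
outer loop
vertex 2.835 2.421 -1.407
vertex 3.051 3.085 -1.367
vertex 3.435 2.5 -1.36
endloop
endfacet
facet normal 0.103 -0.954 0.283
outer loop
vertex 2.835 2.421 -1.407
vertex 3.435 2.5 -1.36
vertex 2.909 3.015 0.567
endloop
endfacet
facet normal 0.074 0.036 -0.997
outer loop
vertex 3.435 2.5 -1.36
vertex 3.051 3.085 -1.367
vertex 3.747 3.02 -1.318
endloop
endfacet
facet normal 0.790 -0.503 0.350
outer loop
vertex 3.435 2.5 -1.36
vertex 3.747 3.02 -1.318
vertex 2.909 3.015 0.567
endloop
endfacet

endsolid


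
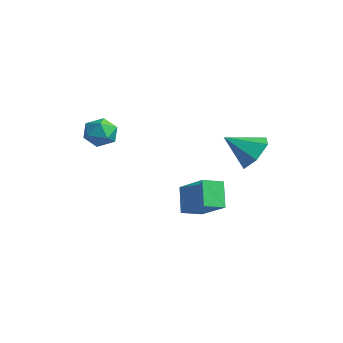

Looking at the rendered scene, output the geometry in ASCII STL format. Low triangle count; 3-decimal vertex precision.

solid 
facet normal 0.445 0.687 -0.574
outer loop
vertex 3.786 3.125 -0.801
vertex 2.896 3.681 -0.825
vertex 3.603 3.855 -0.069
endloop
endfacet
facet normal 0.563 -0.511 0.650
outer loop
vertex 3.786 3.125 -0.801
vertex 3.603 3.855 -0.069
vertex 2.144 2.519 0.145
endloop
endfacet
facet normal 0.445 0.688 -0.574
outer loop
vertex 3.603 3.855 -0.069
vertex 2.896 3.681 -0.825
vertex 2.712 4.411 -0.093
endloop
endfacet
facet normal 0.043 0.112 0.993
outer loop
vertex 3.603 3.855 -0.069
vertex 2.712 4.411 -0.093
vertex 2.144 2.519 0.145
endloop
endfacet
facet normal 0.445 0.688 -0.574
outer loop
vertex 2.712 4.411 -0.093
vertex 2.896 3.681 -0.825
vertex 2.005 4.237 -0.849
endloop
endfacet
facet normal -0.731 0.297 0.615
outer loop
vertex 2.712 4.411 -0.093
vertex 2.005 4.237 -0.849
vertex 2.144 2.519 0.145
endloop
endfacet
facet normal 0.444 0.687 -0.574
outer loop
vertex 2.005 4.237 -0.849
vertex 2.896 3.681 -0.825
vertex 2.188 3.507 -1.581
endloop
endfacet
facet normal -0.984 -0.141 -0.106
outer loop
vertex 2.005 4.237 -0.849
vertex 2.188 3.507 -1.581
vertex 2.144 2.519 0.145
endloop
endfacet
facet normal 0.444 0.687 -0.574
outer loop
vertex 2.188 3.507 -1.581
vertex 2.896 3.681 -0.825
vertex 3.079 2.951 -1.557
endloop
endfacet
facet normal -0.464 -0.763 -0.449
outer loop
vertex 2.188 3.507 -1.581
vertex 3.079 2.951 -1.557
vertex 2.144 2.519 0.145
endloop
endfacet
facet normal 0.445 0.687 -0.574
outer loop
vertex 3.079 2.951 -1.557
vertex 2.896 3.681 -0.825
vertex 3.786 3.125 -0.801
endloop
endfacet
facet normal 0.309 -0.948 -0.071
outer loop
vertex 3.079 2.951 -1.557
vertex 3.786 3.125 -0.801
vertex 2.144 2.519 0.145
endloop
endfacet
facet normal -0.523 0.297 0.799
outer loop
vertex 2.489 1.159 -2.027
vertex 2.616 2.207 -2.333
vertex 0.825 1.054 -3.076
endloop
endfacet
facet normal -0.115 -0.954 0.278
outer loop
vertex 1.604 0.613 -4.267
vertex 2.489 1.159 -2.027
vertex 0.825 1.054 -3.076
endloop
endfacet
facet normal -0.523 0.296 0.799
outer loop
vertex 0.825 1.054 -3.076
vertex 2.616 2.207 -2.333
vertex 0.952 2.103 -3.382
endloop
endfacet
facet normal -0.845 -0.053 -0.533
outer loop
vertex 0.952 2.103 -3.382
vertex 1.604 0.613 -4.267
vertex 0.825 1.054 -3.076
endloop
endfacet
facet normal 0.845 0.053 0.533
outer loop
vertex 2.489 1.159 -2.027
vertex 3.395 1.766 -3.524
vertex 2.616 2.207 -2.333
endloop
endfacet
facet normal -0.116 -0.954 0.278
outer loop
vertex 3.268 0.717 -3.218
vertex 2.489 1.159 -2.027
vertex 1.604 0.613 -4.267
endloop
endfacet
facet normal 0.845 0.053 0.533
outer loop
vertex 3.268 0.717 -3.218
vertex 3.395 1.766 -3.524
vertex 2.489 1.159 -2.027
endloop
endfacet
facet normal 0.115 0.954 -0.278
outer loop
vertex 2.616 2.207 -2.333
vertex 3.395 1.766 -3.524
vertex 0.952 2.103 -3.382
endloop
endfacet
facet normal -0.845 -0.053 -0.533
outer loop
vertex 1.731 1.661 -4.573
vertex 1.604 0.613 -4.267
vertex 0.952 2.103 -3.382
endloop
endfacet
facet normal 0.115 0.954 -0.278
outer loop
vertex 0.952 2.103 -3.382
vertex 3.395 1.766 -3.524
vertex 1.731 1.661 -4.573
endloop
endfacet
facet normal 0.522 -0.297 -0.799
outer loop
vertex 1.731 1.661 -4.573
vertex 3.268 0.717 -3.218
vertex 1.604 0.613 -4.267
endloop
endfacet
facet normal 0.523 -0.296 -0.799
outer loop
vertex 3.395 1.766 -3.524
vertex 3.268 0.717 -3.218
vertex 1.731 1.661 -4.573
endloop
endfacet
facet normal -0.877 -0.471 0.095
outer loop
vertex -3.759 -0.675 -0.502
vertex -3.407 -1.409 -0.895
vertex -3.362 -1.312 0.003
endloop
endfacet
facet normal -0.784 0.003 0.620
outer loop
vertex -3.759 -0.675 -0.502
vertex -3.362 -1.312 0.003
vertex -3.217 -0.437 0.182
endloop
endfacet
facet normal -0.692 0.645 0.324
outer loop
vertex -3.759 -0.675 -0.502
vertex -3.217 -0.437 0.182
vertex -3.172 0.006 -0.605
endloop
endfacet
facet normal -0.727 0.569 -0.384
outer loop
vertex -3.759 -0.675 -0.502
vertex -3.172 0.006 -0.605
vertex -3.29 -0.595 -1.271
endloop
endfacet
facet normal -0.842 -0.122 -0.526
outer loop
vertex -3.759 -0.675 -0.502
vertex -3.29 -0.595 -1.271
vertex -3.407 -1.409 -0.895
endloop
endfacet
facet normal -0.184 -0.168 0.968
outer loop
vertex -3.217 -0.437 0.182
vertex -3.362 -1.312 0.003
vertex -2.53 -1.025 0.211
endloop
endfacet
facet normal -0.335 -0.935 0.118
outer loop
vertex -3.362 -1.312 0.003
vertex -3.407 -1.409 -0.895
vertex -2.648 -1.626 -0.455
endloop
endfacet
facet normal -0.279 -0.369 -0.886
outer loop
vertex -3.407 -1.409 -0.895
vertex -3.29 -0.595 -1.271
vertex -2.603 -1.183 -1.242
endloop
endfacet
facet normal -0.093 0.747 -0.658
outer loop
vertex -3.29 -0.595 -1.271
vertex -3.172 0.006 -0.605
vertex -2.458 -0.308 -1.063
endloop
endfacet
facet normal -0.034 0.872 0.489
outer loop
vertex -3.172 0.006 -0.605
vertex -3.217 -0.437 0.182
vertex -2.413 -0.211 -0.165
endloop
endfacet
facet normal 0.727 -0.569 0.384
outer loop
vertex -2.061 -0.945 -0.558
vertex -2.53 -1.025 0.211
vertex -2.648 -1.626 -0.455
endloop
endfacet
facet normal 0.692 -0.645 -0.324
outer loop
vertex -2.061 -0.945 -0.558
vertex -2.648 -1.626 -0.455
vertex -2.603 -1.183 -1.242
endloop
endfacet
facet normal 0.784 -0.003 -0.620
outer loop
vertex -2.061 -0.945 -0.558
vertex -2.603 -1.183 -1.242
vertex -2.458 -0.308 -1.063
endloop
endfacet
facet normal 0.877 0.471 -0.095
outer loop
vertex -2.061 -0.945 -0.558
vertex -2.458 -0.308 -1.063
vertex -2.413 -0.211 -0.165
endloop
endfacet
facet normal 0.842 0.122 0.526
outer loop
vertex -2.061 -0.945 -0.558
vertex -2.413 -0.211 -0.165
vertex -2.53 -1.025 0.211
endloop
endfacet
facet normal 0.093 -0.747 0.658
outer loop
vertex -2.648 -1.626 -0.455
vertex -2.53 -1.025 0.211
vertex -3.362 -1.312 0.003
endloop
endfacet
facet normal 0.034 -0.872 -0.489
outer loop
vertex -2.603 -1.183 -1.242
vertex -2.648 -1.626 -0.455
vertex -3.407 -1.409 -0.895
endloop
endfacet
facet normal 0.184 0.168 -0.968
outer loop
vertex -2.458 -0.308 -1.063
vertex -2.603 -1.183 -1.242
vertex -3.29 -0.595 -1.271
endloop
endfacet
facet normal 0.335 0.935 -0.118
outer loop
vertex -2.413 -0.211 -0.165
vertex -2.458 -0.308 -1.063
vertex -3.172 0.006 -0.605
endloop
endfacet
facet normal 0.279 0.369 0.886
outer loop
vertex -2.53 -1.025 0.211
vertex -2.413 -0.211 -0.165
vertex -3.217 -0.437 0.182
endloop
endfacet

endsolid


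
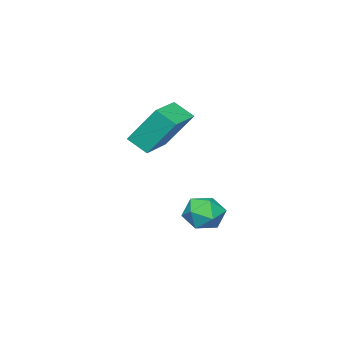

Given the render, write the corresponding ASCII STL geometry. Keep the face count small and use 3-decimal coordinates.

solid 
facet normal -0.967 -0.254 -0.031
outer loop
vertex 0.902 -2.925 2.6
vertex 0.546 -1.771 4.256
vertex 0.701 -2.084 1.971
endloop
endfacet
facet normal 0.174 -0.563 -0.808
outer loop
vertex 2.354 -1.649 2.024
vertex 0.902 -2.925 2.6
vertex 0.701 -2.084 1.971
endloop
endfacet
facet normal -0.967 -0.254 -0.031
outer loop
vertex 0.701 -2.084 1.971
vertex 0.546 -1.771 4.256
vertex 0.345 -0.929 3.626
endloop
endfacet
facet normal -0.188 0.786 -0.589
outer loop
vertex 0.345 -0.929 3.626
vertex 2.354 -1.649 2.024
vertex 0.701 -2.084 1.971
endloop
endfacet
facet normal 0.188 -0.786 0.588
outer loop
vertex 0.902 -2.925 2.6
vertex 2.199 -1.336 4.309
vertex 0.546 -1.771 4.256
endloop
endfacet
facet normal 0.174 -0.563 -0.808
outer loop
vertex 2.555 -2.491 2.654
vertex 0.902 -2.925 2.6
vertex 2.354 -1.649 2.024
endloop
endfacet
facet normal 0.187 -0.786 0.589
outer loop
vertex 2.555 -2.491 2.654
vertex 2.199 -1.336 4.309
vertex 0.902 -2.925 2.6
endloop
endfacet
facet normal -0.174 0.563 0.808
outer loop
vertex 0.546 -1.771 4.256
vertex 2.199 -1.336 4.309
vertex 0.345 -0.929 3.626
endloop
endfacet
facet normal -0.187 0.787 -0.588
outer loop
vertex 1.998 -0.495 3.68
vertex 2.354 -1.649 2.024
vertex 0.345 -0.929 3.626
endloop
endfacet
facet normal -0.174 0.563 0.808
outer loop
vertex 0.345 -0.929 3.626
vertex 2.199 -1.336 4.309
vertex 1.998 -0.495 3.68
endloop
endfacet
facet normal 0.967 0.254 0.031
outer loop
vertex 1.998 -0.495 3.68
vertex 2.555 -2.491 2.654
vertex 2.354 -1.649 2.024
endloop
endfacet
facet normal 0.967 0.254 0.031
outer loop
vertex 2.199 -1.336 4.309
vertex 2.555 -2.491 2.654
vertex 1.998 -0.495 3.68
endloop
endfacet
facet normal -0.106 0.964 -0.244
outer loop
vertex 0.309 0.218 -2.126
vertex -0.029 0.4 -1.261
vertex 0.901 0.46 -1.428
endloop
endfacet
facet normal 0.436 0.669 -0.602
outer loop
vertex 0.309 0.218 -2.126
vertex 0.901 0.46 -1.428
vertex 1.136 -0.233 -2.028
endloop
endfacet
facet normal 0.180 0.118 -0.976
outer loop
vertex 0.309 0.218 -2.126
vertex 1.136 -0.233 -2.028
vertex 0.352 -0.722 -2.232
endloop
endfacet
facet normal -0.521 0.072 -0.851
outer loop
vertex 0.309 0.218 -2.126
vertex 0.352 -0.722 -2.232
vertex -0.368 -0.331 -1.758
endloop
endfacet
facet normal -0.699 0.595 -0.398
outer loop
vertex 0.309 0.218 -2.126
vertex -0.368 -0.331 -1.758
vertex -0.029 0.4 -1.261
endloop
endfacet
facet normal 0.902 0.414 -0.125
outer loop
vertex 1.136 -0.233 -2.028
vertex 0.901 0.46 -1.428
vertex 1.308 -0.329 -1.102
endloop
endfacet
facet normal 0.024 0.891 0.453
outer loop
vertex 0.901 0.46 -1.428
vertex -0.029 0.4 -1.261
vertex 0.588 0.062 -0.628
endloop
endfacet
facet normal -0.934 0.294 0.204
outer loop
vertex -0.029 0.4 -1.261
vertex -0.368 -0.331 -1.758
vertex -0.196 -0.427 -0.832
endloop
endfacet
facet normal -0.647 -0.551 -0.527
outer loop
vertex -0.368 -0.331 -1.758
vertex 0.352 -0.722 -2.232
vertex 0.039 -1.12 -1.432
endloop
endfacet
facet normal 0.488 -0.478 -0.731
outer loop
vertex 0.352 -0.722 -2.232
vertex 1.136 -0.233 -2.028
vertex 0.969 -1.06 -1.599
endloop
endfacet
facet normal 0.521 -0.072 0.851
outer loop
vertex 0.631 -0.878 -0.734
vertex 1.308 -0.329 -1.102
vertex 0.588 0.062 -0.628
endloop
endfacet
facet normal -0.180 -0.118 0.976
outer loop
vertex 0.631 -0.878 -0.734
vertex 0.588 0.062 -0.628
vertex -0.196 -0.427 -0.832
endloop
endfacet
facet normal -0.436 -0.669 0.602
outer loop
vertex 0.631 -0.878 -0.734
vertex -0.196 -0.427 -0.832
vertex 0.039 -1.12 -1.432
endloop
endfacet
facet normal 0.106 -0.964 0.244
outer loop
vertex 0.631 -0.878 -0.734
vertex 0.039 -1.12 -1.432
vertex 0.969 -1.06 -1.599
endloop
endfacet
facet normal 0.699 -0.595 0.398
outer loop
vertex 0.631 -0.878 -0.734
vertex 0.969 -1.06 -1.599
vertex 1.308 -0.329 -1.102
endloop
endfacet
facet normal 0.647 0.551 0.527
outer loop
vertex 0.588 0.062 -0.628
vertex 1.308 -0.329 -1.102
vertex 0.901 0.46 -1.428
endloop
endfacet
facet normal -0.488 0.478 0.731
outer loop
vertex -0.196 -0.427 -0.832
vertex 0.588 0.062 -0.628
vertex -0.029 0.4 -1.261
endloop
endfacet
facet normal -0.902 -0.414 0.125
outer loop
vertex 0.039 -1.12 -1.432
vertex -0.196 -0.427 -0.832
vertex -0.368 -0.331 -1.758
endloop
endfacet
facet normal -0.024 -0.891 -0.453
outer loop
vertex 0.969 -1.06 -1.599
vertex 0.039 -1.12 -1.432
vertex 0.352 -0.722 -2.232
endloop
endfacet
facet normal 0.934 -0.294 -0.204
outer loop
vertex 1.308 -0.329 -1.102
vertex 0.969 -1.06 -1.599
vertex 1.136 -0.233 -2.028
endloop
endfacet

endsolid


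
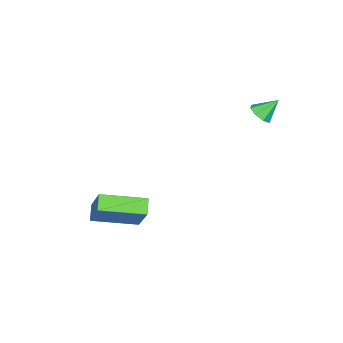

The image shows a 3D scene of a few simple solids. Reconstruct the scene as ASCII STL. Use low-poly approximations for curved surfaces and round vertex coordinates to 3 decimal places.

solid 
facet normal -0.537 0.823 -0.185
outer loop
vertex 1.744 -2.437 -3.148
vertex 2.358 -2.143 -3.623
vertex 0.936 -3.321 -4.738
endloop
endfacet
facet normal -0.740 -0.354 0.573
outer loop
vertex 2.042 -5.017 -4.357
vertex 1.744 -2.437 -3.148
vertex 0.936 -3.321 -4.738
endloop
endfacet
facet normal -0.537 0.823 -0.185
outer loop
vertex 0.936 -3.321 -4.738
vertex 2.358 -2.143 -3.623
vertex 1.55 -3.027 -5.213
endloop
endfacet
facet normal -0.406 -0.444 -0.799
outer loop
vertex 1.55 -3.027 -5.213
vertex 2.042 -5.017 -4.357
vertex 0.936 -3.321 -4.738
endloop
endfacet
facet normal 0.406 0.444 0.799
outer loop
vertex 1.744 -2.437 -3.148
vertex 3.464 -3.839 -3.242
vertex 2.358 -2.143 -3.623
endloop
endfacet
facet normal -0.740 -0.354 0.573
outer loop
vertex 2.85 -4.133 -2.767
vertex 1.744 -2.437 -3.148
vertex 2.042 -5.017 -4.357
endloop
endfacet
facet normal 0.406 0.444 0.799
outer loop
vertex 2.85 -4.133 -2.767
vertex 3.464 -3.839 -3.242
vertex 1.744 -2.437 -3.148
endloop
endfacet
facet normal 0.740 0.354 -0.573
outer loop
vertex 2.358 -2.143 -3.623
vertex 3.464 -3.839 -3.242
vertex 1.55 -3.027 -5.213
endloop
endfacet
facet normal -0.406 -0.444 -0.799
outer loop
vertex 2.656 -4.723 -4.832
vertex 2.042 -5.017 -4.357
vertex 1.55 -3.027 -5.213
endloop
endfacet
facet normal 0.740 0.354 -0.573
outer loop
vertex 1.55 -3.027 -5.213
vertex 3.464 -3.839 -3.242
vertex 2.656 -4.723 -4.832
endloop
endfacet
facet normal 0.537 -0.823 0.185
outer loop
vertex 2.656 -4.723 -4.832
vertex 2.85 -4.133 -2.767
vertex 2.042 -5.017 -4.357
endloop
endfacet
facet normal 0.537 -0.823 0.185
outer loop
vertex 3.464 -3.839 -3.242
vertex 2.85 -4.133 -2.767
vertex 2.656 -4.723 -4.832
endloop
endfacet
facet normal 0.414 -0.551 -0.724
outer loop
vertex -1.667 0.427 1.309
vertex -1.929 0.765 0.902
vertex -1.412 0.779 1.187
endloop
endfacet
facet normal 0.448 -0.015 0.894
outer loop
vertex -1.667 0.427 1.309
vertex -1.412 0.779 1.187
vertex -2.371 1.355 1.678
endloop
endfacet
facet normal 0.414 -0.551 -0.725
outer loop
vertex -1.412 0.779 1.187
vertex -1.929 0.765 0.902
vertex -1.46 1.123 0.898
endloop
endfacet
facet normal 0.618 0.554 0.557
outer loop
vertex -1.412 0.779 1.187
vertex -1.46 1.123 0.898
vertex -2.371 1.355 1.678
endloop
endfacet
facet normal 0.414 -0.550 -0.725
outer loop
vertex -1.46 1.123 0.898
vertex -1.929 0.765 0.902
vertex -1.782 1.258 0.612
endloop
endfacet
facet normal 0.317 0.944 0.089
outer loop
vertex -1.46 1.123 0.898
vertex -1.782 1.258 0.612
vertex -2.371 1.355 1.678
endloop
endfacet
facet normal 0.415 -0.550 -0.725
outer loop
vertex -1.782 1.258 0.612
vertex -1.929 0.765 0.902
vertex -2.19 1.103 0.496
endloop
endfacet
facet normal -0.284 0.928 -0.241
outer loop
vertex -1.782 1.258 0.612
vertex -2.19 1.103 0.496
vertex -2.371 1.355 1.678
endloop
endfacet
facet normal 0.414 -0.551 -0.725
outer loop
vertex -2.19 1.103 0.496
vertex -1.929 0.765 0.902
vertex -2.445 0.751 0.618
endloop
endfacet
facet normal -0.824 0.515 -0.236
outer loop
vertex -2.19 1.103 0.496
vertex -2.445 0.751 0.618
vertex -2.371 1.355 1.678
endloop
endfacet
facet normal 0.414 -0.552 -0.724
outer loop
vertex -2.445 0.751 0.618
vertex -1.929 0.765 0.902
vertex -2.398 0.407 0.907
endloop
endfacet
facet normal -0.994 -0.052 0.099
outer loop
vertex -2.445 0.751 0.618
vertex -2.398 0.407 0.907
vertex -2.371 1.355 1.678
endloop
endfacet
facet normal 0.413 -0.551 -0.725
outer loop
vertex -2.398 0.407 0.907
vertex -1.929 0.765 0.902
vertex -2.075 0.273 1.193
endloop
endfacet
facet normal -0.690 -0.445 0.571
outer loop
vertex -2.398 0.407 0.907
vertex -2.075 0.273 1.193
vertex -2.371 1.355 1.678
endloop
endfacet
facet normal 0.414 -0.551 -0.724
outer loop
vertex -2.075 0.273 1.193
vertex -1.929 0.765 0.902
vertex -1.667 0.427 1.309
endloop
endfacet
facet normal -0.094 -0.428 0.899
outer loop
vertex -2.075 0.273 1.193
vertex -1.667 0.427 1.309
vertex -2.371 1.355 1.678
endloop
endfacet

endsolid


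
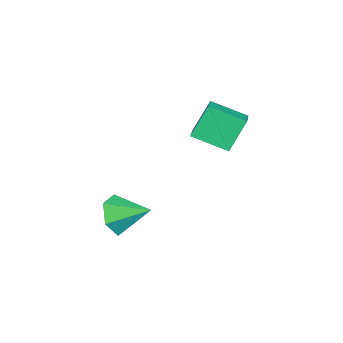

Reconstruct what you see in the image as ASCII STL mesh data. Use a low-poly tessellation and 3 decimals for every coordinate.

solid 
facet normal -0.918 -0.044 -0.393
outer loop
vertex -3.348 3.352 3.325
vertex -3.181 4.687 2.785
vertex -2.807 2.798 2.123
endloop
endfacet
facet normal -0.115 -0.921 0.372
outer loop
vertex -1.659 2.853 2.615
vertex -3.348 3.352 3.325
vertex -2.807 2.798 2.123
endloop
endfacet
facet normal -0.918 -0.044 -0.393
outer loop
vertex -2.807 2.798 2.123
vertex -3.181 4.687 2.785
vertex -2.64 4.133 1.583
endloop
endfacet
facet normal 0.379 -0.387 -0.841
outer loop
vertex -2.64 4.133 1.583
vertex -1.659 2.853 2.615
vertex -2.807 2.798 2.123
endloop
endfacet
facet normal -0.379 0.387 0.841
outer loop
vertex -3.348 3.352 3.325
vertex -2.033 4.742 3.277
vertex -3.181 4.687 2.785
endloop
endfacet
facet normal -0.115 -0.921 0.372
outer loop
vertex -2.2 3.407 3.817
vertex -3.348 3.352 3.325
vertex -1.659 2.853 2.615
endloop
endfacet
facet normal -0.379 0.387 0.841
outer loop
vertex -2.2 3.407 3.817
vertex -2.033 4.742 3.277
vertex -3.348 3.352 3.325
endloop
endfacet
facet normal 0.115 0.921 -0.372
outer loop
vertex -3.181 4.687 2.785
vertex -2.033 4.742 3.277
vertex -2.64 4.133 1.583
endloop
endfacet
facet normal 0.379 -0.387 -0.841
outer loop
vertex -1.492 4.188 2.075
vertex -1.659 2.853 2.615
vertex -2.64 4.133 1.583
endloop
endfacet
facet normal 0.115 0.921 -0.372
outer loop
vertex -2.64 4.133 1.583
vertex -2.033 4.742 3.277
vertex -1.492 4.188 2.075
endloop
endfacet
facet normal 0.918 0.044 0.393
outer loop
vertex -1.492 4.188 2.075
vertex -2.2 3.407 3.817
vertex -1.659 2.853 2.615
endloop
endfacet
facet normal 0.918 0.044 0.393
outer loop
vertex -2.033 4.742 3.277
vertex -2.2 3.407 3.817
vertex -1.492 4.188 2.075
endloop
endfacet
facet normal -0.197 -0.889 -0.413
outer loop
vertex -0.357 0.529 -1.804
vertex -0.959 0.373 -1.181
vertex -1.193 0.773 -1.93
endloop
endfacet
facet normal 0.307 0.743 -0.595
outer loop
vertex -0.357 0.529 -1.804
vertex -1.193 0.773 -1.93
vertex -0.681 1.627 -0.599
endloop
endfacet
facet normal -0.197 -0.889 -0.413
outer loop
vertex -1.193 0.773 -1.93
vertex -0.959 0.373 -1.181
vertex -1.795 0.617 -1.307
endloop
endfacet
facet normal -0.524 0.794 -0.308
outer loop
vertex -1.193 0.773 -1.93
vertex -1.795 0.617 -1.307
vertex -0.681 1.627 -0.599
endloop
endfacet
facet normal -0.197 -0.889 -0.414
outer loop
vertex -1.795 0.617 -1.307
vertex -0.959 0.373 -1.181
vertex -1.561 0.217 -0.559
endloop
endfacet
facet normal -0.736 0.473 0.483
outer loop
vertex -1.795 0.617 -1.307
vertex -1.561 0.217 -0.559
vertex -0.681 1.627 -0.599
endloop
endfacet
facet normal -0.196 -0.889 -0.413
outer loop
vertex -1.561 0.217 -0.559
vertex -0.959 0.373 -1.181
vertex -0.724 -0.026 -0.433
endloop
endfacet
facet normal -0.119 0.102 0.988
outer loop
vertex -1.561 0.217 -0.559
vertex -0.724 -0.026 -0.433
vertex -0.681 1.627 -0.599
endloop
endfacet
facet normal -0.197 -0.889 -0.413
outer loop
vertex -0.724 -0.026 -0.433
vertex -0.959 0.373 -1.181
vertex -0.122 0.13 -1.056
endloop
endfacet
facet normal 0.712 0.052 0.701
outer loop
vertex -0.724 -0.026 -0.433
vertex -0.122 0.13 -1.056
vertex -0.681 1.627 -0.599
endloop
endfacet
facet normal -0.197 -0.889 -0.413
outer loop
vertex -0.122 0.13 -1.056
vertex -0.959 0.373 -1.181
vertex -0.357 0.529 -1.804
endloop
endfacet
facet normal 0.923 0.373 -0.091
outer loop
vertex -0.122 0.13 -1.056
vertex -0.357 0.529 -1.804
vertex -0.681 1.627 -0.599
endloop
endfacet

endsolid


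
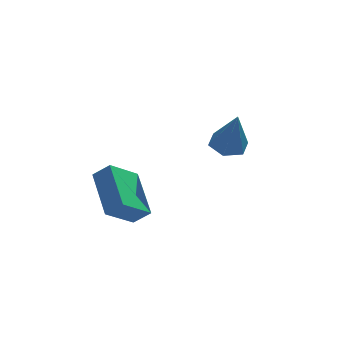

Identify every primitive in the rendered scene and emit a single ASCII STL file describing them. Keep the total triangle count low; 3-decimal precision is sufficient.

solid 
facet normal -0.110 0.288 -0.951
outer loop
vertex 4.237 0.819 -2.214
vertex 3.839 1.424 -1.985
vertex 4.594 1.471 -2.058
endloop
endfacet
facet normal 0.862 -0.497 0.105
outer loop
vertex 4.237 0.819 -2.214
vertex 4.594 1.471 -2.058
vertex 4.041 0.896 -0.235
endloop
endfacet
facet normal -0.110 0.287 -0.951
outer loop
vertex 4.594 1.471 -2.058
vertex 3.839 1.424 -1.985
vertex 4.196 2.077 -1.829
endloop
endfacet
facet normal 0.833 0.403 0.380
outer loop
vertex 4.594 1.471 -2.058
vertex 4.196 2.077 -1.829
vertex 4.041 0.896 -0.235
endloop
endfacet
facet normal -0.110 0.287 -0.951
outer loop
vertex 4.196 2.077 -1.829
vertex 3.839 1.424 -1.985
vertex 3.441 2.03 -1.756
endloop
endfacet
facet normal 0.008 0.803 0.596
outer loop
vertex 4.196 2.077 -1.829
vertex 3.441 2.03 -1.756
vertex 4.041 0.896 -0.235
endloop
endfacet
facet normal -0.110 0.288 -0.951
outer loop
vertex 3.441 2.03 -1.756
vertex 3.839 1.424 -1.985
vertex 3.084 1.378 -1.912
endloop
endfacet
facet normal -0.788 0.303 0.537
outer loop
vertex 3.441 2.03 -1.756
vertex 3.084 1.378 -1.912
vertex 4.041 0.896 -0.235
endloop
endfacet
facet normal -0.110 0.288 -0.951
outer loop
vertex 3.084 1.378 -1.912
vertex 3.839 1.424 -1.985
vertex 3.482 0.772 -2.141
endloop
endfacet
facet normal -0.759 -0.597 0.261
outer loop
vertex 3.084 1.378 -1.912
vertex 3.482 0.772 -2.141
vertex 4.041 0.896 -0.235
endloop
endfacet
facet normal -0.110 0.288 -0.951
outer loop
vertex 3.482 0.772 -2.141
vertex 3.839 1.424 -1.985
vertex 4.237 0.819 -2.214
endloop
endfacet
facet normal 0.066 -0.997 0.045
outer loop
vertex 3.482 0.772 -2.141
vertex 4.237 0.819 -2.214
vertex 4.041 0.896 -0.235
endloop
endfacet
facet normal -0.700 0.265 -0.663
outer loop
vertex -1.329 0.438 -2.191
vertex -0.245 0.917 -3.143
vertex -1.243 -1.394 -3.014
endloop
endfacet
facet normal -0.713 -0.315 0.627
outer loop
vertex -0.655 -1.617 -2.457
vertex -1.329 0.438 -2.191
vertex -1.243 -1.394 -3.014
endloop
endfacet
facet normal -0.700 0.265 -0.663
outer loop
vertex -1.243 -1.394 -3.014
vertex -0.245 0.917 -3.143
vertex -0.159 -0.915 -3.966
endloop
endfacet
facet normal 0.043 -0.911 -0.410
outer loop
vertex -0.159 -0.915 -3.966
vertex -0.655 -1.617 -2.457
vertex -1.243 -1.394 -3.014
endloop
endfacet
facet normal -0.043 0.911 0.410
outer loop
vertex -1.329 0.438 -2.191
vertex 0.343 0.694 -2.586
vertex -0.245 0.917 -3.143
endloop
endfacet
facet normal -0.713 -0.315 0.627
outer loop
vertex -0.741 0.215 -1.634
vertex -1.329 0.438 -2.191
vertex -0.655 -1.617 -2.457
endloop
endfacet
facet normal -0.043 0.911 0.410
outer loop
vertex -0.741 0.215 -1.634
vertex 0.343 0.694 -2.586
vertex -1.329 0.438 -2.191
endloop
endfacet
facet normal 0.713 0.315 -0.627
outer loop
vertex -0.245 0.917 -3.143
vertex 0.343 0.694 -2.586
vertex -0.159 -0.915 -3.966
endloop
endfacet
facet normal 0.043 -0.911 -0.410
outer loop
vertex 0.429 -1.138 -3.409
vertex -0.655 -1.617 -2.457
vertex -0.159 -0.915 -3.966
endloop
endfacet
facet normal 0.713 0.315 -0.627
outer loop
vertex -0.159 -0.915 -3.966
vertex 0.343 0.694 -2.586
vertex 0.429 -1.138 -3.409
endloop
endfacet
facet normal 0.700 -0.265 0.663
outer loop
vertex 0.429 -1.138 -3.409
vertex -0.741 0.215 -1.634
vertex -0.655 -1.617 -2.457
endloop
endfacet
facet normal 0.700 -0.265 0.663
outer loop
vertex 0.343 0.694 -2.586
vertex -0.741 0.215 -1.634
vertex 0.429 -1.138 -3.409
endloop
endfacet

endsolid
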